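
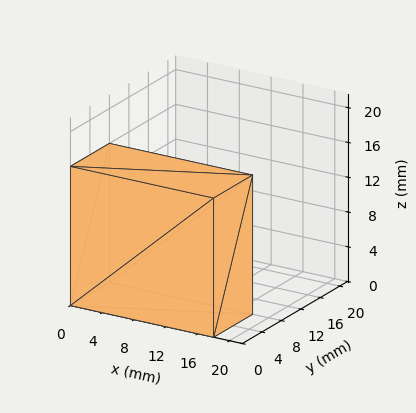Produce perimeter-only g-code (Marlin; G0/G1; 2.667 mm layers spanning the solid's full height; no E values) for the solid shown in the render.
Reading the render: the shape is a rectangular box, roughly 18 × 8 mm footprint and 16 mm tall (dimensions read to the nearest mm from the axis ticks). For the g-code, the solid's height is divided into equal slices at the stated Δz and each level perimeter traced with G1 moves after a G0 lift.

; perimeter-only toolpath
G21 ; units = mm
G90 ; absolute positioning
G28 ; home
; layer 1
G0 Z2.667
G0 X0.000 Y0.000
G1 X18.000 Y0.000
G1 X18.000 Y8.000
G1 X0.000 Y8.000
G1 X0.000 Y0.000
; layer 2
G0 Z5.333
G0 X0.000 Y0.000
G1 X18.000 Y0.000
G1 X18.000 Y8.000
G1 X0.000 Y8.000
G1 X0.000 Y0.000
; layer 3
G0 Z8.000
G0 X0.000 Y0.000
G1 X18.000 Y0.000
G1 X18.000 Y8.000
G1 X0.000 Y8.000
G1 X0.000 Y0.000
; layer 4
G0 Z10.667
G0 X0.000 Y0.000
G1 X18.000 Y0.000
G1 X18.000 Y8.000
G1 X0.000 Y8.000
G1 X0.000 Y0.000
; layer 5
G0 Z13.333
G0 X0.000 Y0.000
G1 X18.000 Y0.000
G1 X18.000 Y8.000
G1 X0.000 Y8.000
G1 X0.000 Y0.000
; layer 6
G0 Z16.000
G0 X0.000 Y0.000
G1 X18.000 Y0.000
G1 X18.000 Y8.000
G1 X0.000 Y8.000
G1 X0.000 Y0.000
M2 ; end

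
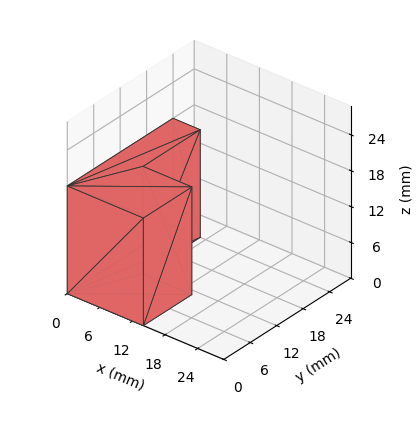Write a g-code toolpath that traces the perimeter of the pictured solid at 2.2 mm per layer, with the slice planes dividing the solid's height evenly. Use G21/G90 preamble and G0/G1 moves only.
Reading the render: the shape is an L-shaped prism: outer 14 × 24 mm, arm thicknesses ≈ 11 mm (horizontal) and 5 mm (vertical), extruded 18 mm in z (dimensions read to the nearest mm from the axis ticks). For the g-code, the solid's height is divided into equal slices at the stated Δz and each level perimeter traced with G1 moves after a G0 lift.

; perimeter-only toolpath
G21 ; units = mm
G90 ; absolute positioning
G28 ; home
; layer 1
G0 Z2.2
G0 X0.0 Y0.0
G1 X14.0 Y0.0
G1 X14.0 Y11.0
G1 X5.0 Y11.0
G1 X5.0 Y24.0
G1 X0.0 Y24.0
G1 X0.0 Y0.0
; layer 2
G0 Z4.5
G0 X0.0 Y0.0
G1 X14.0 Y0.0
G1 X14.0 Y11.0
G1 X5.0 Y11.0
G1 X5.0 Y24.0
G1 X0.0 Y24.0
G1 X0.0 Y0.0
; layer 3
G0 Z6.8
G0 X0.0 Y0.0
G1 X14.0 Y0.0
G1 X14.0 Y11.0
G1 X5.0 Y11.0
G1 X5.0 Y24.0
G1 X0.0 Y24.0
G1 X0.0 Y0.0
; layer 4
G0 Z9.0
G0 X0.0 Y0.0
G1 X14.0 Y0.0
G1 X14.0 Y11.0
G1 X5.0 Y11.0
G1 X5.0 Y24.0
G1 X0.0 Y24.0
G1 X0.0 Y0.0
; layer 5
G0 Z11.2
G0 X0.0 Y0.0
G1 X14.0 Y0.0
G1 X14.0 Y11.0
G1 X5.0 Y11.0
G1 X5.0 Y24.0
G1 X0.0 Y24.0
G1 X0.0 Y0.0
; layer 6
G0 Z13.5
G0 X0.0 Y0.0
G1 X14.0 Y0.0
G1 X14.0 Y11.0
G1 X5.0 Y11.0
G1 X5.0 Y24.0
G1 X0.0 Y24.0
G1 X0.0 Y0.0
; layer 7
G0 Z15.8
G0 X0.0 Y0.0
G1 X14.0 Y0.0
G1 X14.0 Y11.0
G1 X5.0 Y11.0
G1 X5.0 Y24.0
G1 X0.0 Y24.0
G1 X0.0 Y0.0
; layer 8
G0 Z18.0
G0 X0.0 Y0.0
G1 X14.0 Y0.0
G1 X14.0 Y11.0
G1 X5.0 Y11.0
G1 X5.0 Y24.0
G1 X0.0 Y24.0
G1 X0.0 Y0.0
M2 ; end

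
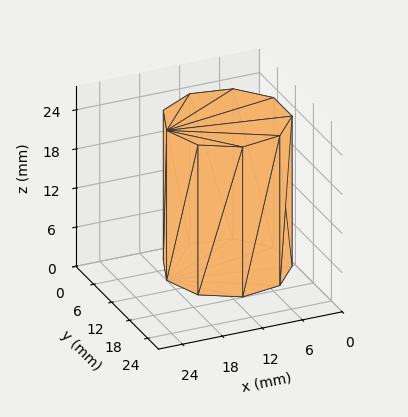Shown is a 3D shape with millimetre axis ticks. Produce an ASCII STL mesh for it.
Reading the render: the shape is a regular 9-sided prism (a cylinder approximated with 9 flat sides), circumscribed radius ≈ 9 mm, height ≈ 23 mm (dimensions read to the nearest mm from the axis ticks). For the STL, each face is triangulated and given an outward normal.

solid part
  facet normal 0.0000 0.0000 -1.0000
    outer loop
      vertex 10.563 17.863 0.000
      vertex 15.894 14.785 0.000
      vertex 18.000 9.000 0.000
    endloop
  endfacet
  facet normal 0.0000 0.0000 -1.0000
    outer loop
      vertex 4.500 16.794 0.000
      vertex 10.563 17.863 0.000
      vertex 18.000 9.000 0.000
    endloop
  endfacet
  facet normal 0.0000 0.0000 -1.0000
    outer loop
      vertex 0.543 12.078 0.000
      vertex 4.500 16.794 0.000
      vertex 18.000 9.000 0.000
    endloop
  endfacet
  facet normal 0.0000 0.0000 -1.0000
    outer loop
      vertex 0.543 5.922 0.000
      vertex 0.543 12.078 0.000
      vertex 18.000 9.000 0.000
    endloop
  endfacet
  facet normal 0.0000 0.0000 -1.0000
    outer loop
      vertex 4.500 1.206 0.000
      vertex 0.543 5.922 0.000
      vertex 18.000 9.000 0.000
    endloop
  endfacet
  facet normal 0.0000 0.0000 -1.0000
    outer loop
      vertex 10.563 0.137 0.000
      vertex 4.500 1.206 0.000
      vertex 18.000 9.000 0.000
    endloop
  endfacet
  facet normal 0.0000 0.0000 -1.0000
    outer loop
      vertex 15.894 3.215 0.000
      vertex 10.563 0.137 0.000
      vertex 18.000 9.000 0.000
    endloop
  endfacet
  facet normal 0.0000 0.0000 1.0000
    outer loop
      vertex 18.000 9.000 23.000
      vertex 15.894 14.785 23.000
      vertex 10.563 17.863 23.000
    endloop
  endfacet
  facet normal 0.0000 0.0000 1.0000
    outer loop
      vertex 18.000 9.000 23.000
      vertex 10.563 17.863 23.000
      vertex 4.500 16.794 23.000
    endloop
  endfacet
  facet normal 0.0000 0.0000 1.0000
    outer loop
      vertex 18.000 9.000 23.000
      vertex 4.500 16.794 23.000
      vertex 0.543 12.078 23.000
    endloop
  endfacet
  facet normal 0.0000 0.0000 1.0000
    outer loop
      vertex 18.000 9.000 23.000
      vertex 0.543 12.078 23.000
      vertex 0.543 5.922 23.000
    endloop
  endfacet
  facet normal 0.0000 0.0000 1.0000
    outer loop
      vertex 18.000 9.000 23.000
      vertex 0.543 5.922 23.000
      vertex 4.500 1.206 23.000
    endloop
  endfacet
  facet normal 0.0000 0.0000 1.0000
    outer loop
      vertex 18.000 9.000 23.000
      vertex 4.500 1.206 23.000
      vertex 10.563 0.137 23.000
    endloop
  endfacet
  facet normal 0.0000 0.0000 1.0000
    outer loop
      vertex 18.000 9.000 23.000
      vertex 10.563 0.137 23.000
      vertex 15.894 3.215 23.000
    endloop
  endfacet
  facet normal 0.9397 0.3421 0.0000
    outer loop
      vertex 18.000 9.000 0.000
      vertex 15.894 14.785 0.000
      vertex 15.894 14.785 23.000
    endloop
  endfacet
  facet normal 0.9397 0.3421 0.0000
    outer loop
      vertex 18.000 9.000 0.000
      vertex 15.894 14.785 23.000
      vertex 18.000 9.000 23.000
    endloop
  endfacet
  facet normal 0.5000 0.8660 0.0000
    outer loop
      vertex 15.894 14.785 0.000
      vertex 10.563 17.863 0.000
      vertex 10.563 17.863 23.000
    endloop
  endfacet
  facet normal 0.5000 0.8660 0.0000
    outer loop
      vertex 15.894 14.785 0.000
      vertex 10.563 17.863 23.000
      vertex 15.894 14.785 23.000
    endloop
  endfacet
  facet normal -0.1736 0.9848 0.0000
    outer loop
      vertex 10.563 17.863 0.000
      vertex 4.500 16.794 0.000
      vertex 4.500 16.794 23.000
    endloop
  endfacet
  facet normal -0.1736 0.9848 0.0000
    outer loop
      vertex 10.563 17.863 0.000
      vertex 4.500 16.794 23.000
      vertex 10.563 17.863 23.000
    endloop
  endfacet
  facet normal -0.7661 0.6428 0.0000
    outer loop
      vertex 4.500 16.794 0.000
      vertex 0.543 12.078 0.000
      vertex 0.543 12.078 23.000
    endloop
  endfacet
  facet normal -0.7661 0.6428 0.0000
    outer loop
      vertex 4.500 16.794 0.000
      vertex 0.543 12.078 23.000
      vertex 4.500 16.794 23.000
    endloop
  endfacet
  facet normal -1.0000 0.0000 0.0000
    outer loop
      vertex 0.543 12.078 0.000
      vertex 0.543 5.922 0.000
      vertex 0.543 5.922 23.000
    endloop
  endfacet
  facet normal -1.0000 0.0000 0.0000
    outer loop
      vertex 0.543 12.078 0.000
      vertex 0.543 5.922 23.000
      vertex 0.543 12.078 23.000
    endloop
  endfacet
  facet normal -0.7661 -0.6428 0.0000
    outer loop
      vertex 0.543 5.922 0.000
      vertex 4.500 1.206 0.000
      vertex 4.500 1.206 23.000
    endloop
  endfacet
  facet normal -0.7661 -0.6428 0.0000
    outer loop
      vertex 0.543 5.922 0.000
      vertex 4.500 1.206 23.000
      vertex 0.543 5.922 23.000
    endloop
  endfacet
  facet normal -0.1736 -0.9848 0.0000
    outer loop
      vertex 4.500 1.206 0.000
      vertex 10.563 0.137 0.000
      vertex 10.563 0.137 23.000
    endloop
  endfacet
  facet normal -0.1736 -0.9848 0.0000
    outer loop
      vertex 4.500 1.206 0.000
      vertex 10.563 0.137 23.000
      vertex 4.500 1.206 23.000
    endloop
  endfacet
  facet normal 0.5000 -0.8660 0.0000
    outer loop
      vertex 10.563 0.137 0.000
      vertex 15.894 3.215 0.000
      vertex 15.894 3.215 23.000
    endloop
  endfacet
  facet normal 0.5000 -0.8660 0.0000
    outer loop
      vertex 10.563 0.137 0.000
      vertex 15.894 3.215 23.000
      vertex 10.563 0.137 23.000
    endloop
  endfacet
  facet normal 0.9397 -0.3421 0.0000
    outer loop
      vertex 15.894 3.215 0.000
      vertex 18.000 9.000 0.000
      vertex 18.000 9.000 23.000
    endloop
  endfacet
  facet normal 0.9397 -0.3421 0.0000
    outer loop
      vertex 15.894 3.215 0.000
      vertex 18.000 9.000 23.000
      vertex 15.894 3.215 23.000
    endloop
  endfacet
endsolid part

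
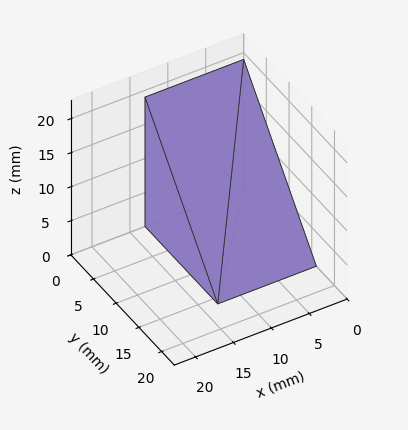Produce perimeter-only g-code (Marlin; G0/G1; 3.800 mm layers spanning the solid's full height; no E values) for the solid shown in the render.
Reading the render: the shape is a wedge (ramp): 13 × 16 mm base, rising to 19 mm along the y=0 edge and sloping linearly to z=0 at y=16 (dimensions read to the nearest mm from the axis ticks). For the g-code, the solid's height is divided into equal slices at the stated Δz and each level perimeter traced with G1 moves after a G0 lift.

; perimeter-only toolpath
G21 ; units = mm
G90 ; absolute positioning
G28 ; home
; layer 1
G0 Z3.800
G0 X0.000 Y0.000
G1 X13.000 Y0.000
G1 X13.000 Y12.800
G1 X0.000 Y12.800
G1 X0.000 Y0.000
; layer 2
G0 Z7.600
G0 X0.000 Y0.000
G1 X13.000 Y0.000
G1 X13.000 Y9.600
G1 X0.000 Y9.600
G1 X0.000 Y0.000
; layer 3
G0 Z11.400
G0 X0.000 Y0.000
G1 X13.000 Y0.000
G1 X13.000 Y6.400
G1 X0.000 Y6.400
G1 X0.000 Y0.000
; layer 4
G0 Z15.200
G0 X0.000 Y0.000
G1 X13.000 Y0.000
G1 X13.000 Y3.200
G1 X0.000 Y3.200
G1 X0.000 Y0.000
M2 ; end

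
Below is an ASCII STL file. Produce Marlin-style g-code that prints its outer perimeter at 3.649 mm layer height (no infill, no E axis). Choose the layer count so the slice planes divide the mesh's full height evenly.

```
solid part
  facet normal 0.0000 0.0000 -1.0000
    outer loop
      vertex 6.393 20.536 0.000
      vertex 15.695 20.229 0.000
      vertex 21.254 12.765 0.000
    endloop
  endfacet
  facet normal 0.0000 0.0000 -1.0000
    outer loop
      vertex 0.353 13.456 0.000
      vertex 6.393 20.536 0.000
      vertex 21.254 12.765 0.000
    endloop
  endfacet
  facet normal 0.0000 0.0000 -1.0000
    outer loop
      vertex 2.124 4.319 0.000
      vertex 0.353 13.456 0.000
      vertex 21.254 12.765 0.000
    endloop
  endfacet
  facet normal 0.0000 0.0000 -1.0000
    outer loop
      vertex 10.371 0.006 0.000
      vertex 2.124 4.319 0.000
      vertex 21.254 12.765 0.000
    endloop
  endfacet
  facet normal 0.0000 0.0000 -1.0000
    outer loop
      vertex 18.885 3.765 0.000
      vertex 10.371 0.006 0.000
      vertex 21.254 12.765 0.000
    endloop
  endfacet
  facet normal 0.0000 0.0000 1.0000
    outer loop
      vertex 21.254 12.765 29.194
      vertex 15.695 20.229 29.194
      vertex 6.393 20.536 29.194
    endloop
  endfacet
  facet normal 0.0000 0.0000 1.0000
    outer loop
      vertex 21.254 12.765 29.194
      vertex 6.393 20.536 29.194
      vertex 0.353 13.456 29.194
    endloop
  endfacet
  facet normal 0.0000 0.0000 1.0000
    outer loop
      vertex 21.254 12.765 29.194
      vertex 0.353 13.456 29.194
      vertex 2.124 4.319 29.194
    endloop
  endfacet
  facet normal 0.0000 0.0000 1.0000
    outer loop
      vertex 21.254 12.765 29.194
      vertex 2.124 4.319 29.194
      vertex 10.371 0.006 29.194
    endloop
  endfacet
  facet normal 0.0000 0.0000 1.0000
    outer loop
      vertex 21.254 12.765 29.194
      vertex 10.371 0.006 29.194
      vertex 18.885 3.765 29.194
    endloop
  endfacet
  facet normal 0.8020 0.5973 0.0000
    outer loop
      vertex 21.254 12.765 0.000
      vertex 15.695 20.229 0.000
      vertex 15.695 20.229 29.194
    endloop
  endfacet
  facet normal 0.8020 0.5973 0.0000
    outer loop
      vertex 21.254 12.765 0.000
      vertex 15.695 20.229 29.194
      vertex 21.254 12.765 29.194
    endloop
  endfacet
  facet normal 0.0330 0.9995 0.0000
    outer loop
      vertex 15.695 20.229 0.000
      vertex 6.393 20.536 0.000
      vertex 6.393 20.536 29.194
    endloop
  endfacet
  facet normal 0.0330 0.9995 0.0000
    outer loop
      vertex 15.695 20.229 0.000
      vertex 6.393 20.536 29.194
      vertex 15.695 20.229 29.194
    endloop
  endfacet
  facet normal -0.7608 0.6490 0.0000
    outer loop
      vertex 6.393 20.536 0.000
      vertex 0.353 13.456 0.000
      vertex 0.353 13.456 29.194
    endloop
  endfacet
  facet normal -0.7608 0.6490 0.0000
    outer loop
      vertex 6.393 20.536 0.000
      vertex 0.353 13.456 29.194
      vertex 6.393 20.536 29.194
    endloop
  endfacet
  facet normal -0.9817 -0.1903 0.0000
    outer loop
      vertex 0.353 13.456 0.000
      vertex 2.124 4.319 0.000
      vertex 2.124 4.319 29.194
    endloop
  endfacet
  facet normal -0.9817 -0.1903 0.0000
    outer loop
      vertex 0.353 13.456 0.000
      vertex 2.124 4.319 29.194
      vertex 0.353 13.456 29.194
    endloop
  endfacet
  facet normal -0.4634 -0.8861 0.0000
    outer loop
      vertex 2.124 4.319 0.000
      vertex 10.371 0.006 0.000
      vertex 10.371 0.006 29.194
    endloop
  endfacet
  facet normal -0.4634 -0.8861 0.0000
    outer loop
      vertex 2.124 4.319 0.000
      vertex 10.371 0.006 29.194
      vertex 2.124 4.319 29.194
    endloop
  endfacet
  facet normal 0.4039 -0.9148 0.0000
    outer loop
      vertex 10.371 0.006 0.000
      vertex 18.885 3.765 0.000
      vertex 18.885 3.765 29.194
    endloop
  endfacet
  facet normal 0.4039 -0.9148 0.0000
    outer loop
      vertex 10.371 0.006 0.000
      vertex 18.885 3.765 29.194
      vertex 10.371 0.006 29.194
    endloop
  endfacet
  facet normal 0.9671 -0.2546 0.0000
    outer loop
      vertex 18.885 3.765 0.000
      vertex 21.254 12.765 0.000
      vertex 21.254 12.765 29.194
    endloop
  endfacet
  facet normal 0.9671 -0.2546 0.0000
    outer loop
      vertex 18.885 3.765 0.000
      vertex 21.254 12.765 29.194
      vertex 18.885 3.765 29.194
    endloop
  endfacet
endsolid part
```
; perimeter-only toolpath
G21 ; units = mm
G90 ; absolute positioning
G28 ; home
; layer 1
G0 Z3.649
G0 X21.254 Y12.765
G1 X15.695 Y20.229
G1 X6.393 Y20.536
G1 X0.353 Y13.456
G1 X2.124 Y4.319
G1 X10.371 Y0.006
G1 X18.885 Y3.765
G1 X21.254 Y12.765
; layer 2
G0 Z7.298
G0 X21.254 Y12.765
G1 X15.695 Y20.229
G1 X6.393 Y20.536
G1 X0.353 Y13.456
G1 X2.124 Y4.319
G1 X10.371 Y0.006
G1 X18.885 Y3.765
G1 X21.254 Y12.765
; layer 3
G0 Z10.948
G0 X21.254 Y12.765
G1 X15.695 Y20.229
G1 X6.393 Y20.536
G1 X0.353 Y13.456
G1 X2.124 Y4.319
G1 X10.371 Y0.006
G1 X18.885 Y3.765
G1 X21.254 Y12.765
; layer 4
G0 Z14.597
G0 X21.254 Y12.765
G1 X15.695 Y20.229
G1 X6.393 Y20.536
G1 X0.353 Y13.456
G1 X2.124 Y4.319
G1 X10.371 Y0.006
G1 X18.885 Y3.765
G1 X21.254 Y12.765
; layer 5
G0 Z18.246
G0 X21.254 Y12.765
G1 X15.695 Y20.229
G1 X6.393 Y20.536
G1 X0.353 Y13.456
G1 X2.124 Y4.319
G1 X10.371 Y0.006
G1 X18.885 Y3.765
G1 X21.254 Y12.765
; layer 6
G0 Z21.895
G0 X21.254 Y12.765
G1 X15.695 Y20.229
G1 X6.393 Y20.536
G1 X0.353 Y13.456
G1 X2.124 Y4.319
G1 X10.371 Y0.006
G1 X18.885 Y3.765
G1 X21.254 Y12.765
; layer 7
G0 Z25.545
G0 X21.254 Y12.765
G1 X15.695 Y20.229
G1 X6.393 Y20.536
G1 X0.353 Y13.456
G1 X2.124 Y4.319
G1 X10.371 Y0.006
G1 X18.885 Y3.765
G1 X21.254 Y12.765
; layer 8
G0 Z29.194
G0 X21.254 Y12.765
G1 X15.695 Y20.229
G1 X6.393 Y20.536
G1 X0.353 Y13.456
G1 X2.124 Y4.319
G1 X10.371 Y0.006
G1 X18.885 Y3.765
G1 X21.254 Y12.765
M2 ; end

The solid is a regular 7-sided prism (a cylinder approximated with 7 flat sides), circumscribed radius ≈ 10.7 mm, height ≈ 29.2 mm. Slicing at Δz = 3.649 mm — 8 equal slices spanning the solid's height, so layer i sits at z = i·h/8 — gives 8 non-empty perimeters. Each is a 7-segment closed polygon; G0 lifts to the layer z and rapids to the start vertex, then G1 traces the edges.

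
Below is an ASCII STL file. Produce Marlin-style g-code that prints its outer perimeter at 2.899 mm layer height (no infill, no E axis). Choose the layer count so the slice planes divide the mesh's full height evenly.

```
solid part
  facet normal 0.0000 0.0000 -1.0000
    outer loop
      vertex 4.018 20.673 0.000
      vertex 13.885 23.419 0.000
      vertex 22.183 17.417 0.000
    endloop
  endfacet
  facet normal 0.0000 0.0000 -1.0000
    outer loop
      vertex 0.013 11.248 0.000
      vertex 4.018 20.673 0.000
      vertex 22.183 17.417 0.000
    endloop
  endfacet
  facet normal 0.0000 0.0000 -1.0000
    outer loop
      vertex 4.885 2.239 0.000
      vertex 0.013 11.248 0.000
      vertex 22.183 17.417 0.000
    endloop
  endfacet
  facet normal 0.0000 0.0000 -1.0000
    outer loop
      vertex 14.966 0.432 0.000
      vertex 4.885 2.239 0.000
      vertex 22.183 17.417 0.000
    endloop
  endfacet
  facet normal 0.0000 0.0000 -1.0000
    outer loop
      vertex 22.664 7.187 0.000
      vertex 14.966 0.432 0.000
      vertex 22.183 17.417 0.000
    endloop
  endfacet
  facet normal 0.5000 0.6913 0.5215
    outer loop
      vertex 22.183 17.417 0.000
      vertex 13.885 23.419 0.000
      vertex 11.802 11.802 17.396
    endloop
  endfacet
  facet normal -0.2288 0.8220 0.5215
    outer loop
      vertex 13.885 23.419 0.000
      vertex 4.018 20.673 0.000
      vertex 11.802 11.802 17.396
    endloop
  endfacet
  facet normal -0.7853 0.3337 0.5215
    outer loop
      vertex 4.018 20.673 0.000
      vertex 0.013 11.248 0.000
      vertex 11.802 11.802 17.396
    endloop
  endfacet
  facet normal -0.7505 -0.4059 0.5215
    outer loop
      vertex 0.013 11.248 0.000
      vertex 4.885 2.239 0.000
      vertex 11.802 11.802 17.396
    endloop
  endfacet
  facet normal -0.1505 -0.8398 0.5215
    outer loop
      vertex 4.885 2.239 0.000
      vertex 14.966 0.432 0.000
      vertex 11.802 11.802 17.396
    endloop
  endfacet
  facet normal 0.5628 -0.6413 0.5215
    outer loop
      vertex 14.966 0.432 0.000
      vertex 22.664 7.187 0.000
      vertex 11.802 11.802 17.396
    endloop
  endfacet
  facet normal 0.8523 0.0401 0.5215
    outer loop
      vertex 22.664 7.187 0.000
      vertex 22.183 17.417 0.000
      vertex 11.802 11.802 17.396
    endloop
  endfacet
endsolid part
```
; perimeter-only toolpath
G21 ; units = mm
G90 ; absolute positioning
G28 ; home
; layer 1
G0 Z2.899
G0 X20.453 Y16.481
G1 X13.538 Y21.483
G1 X5.315 Y19.194
G1 X1.978 Y11.340
G1 X6.038 Y3.833
G1 X14.439 Y2.327
G1 X20.854 Y7.956
G1 X20.453 Y16.481
; layer 2
G0 Z5.799
G0 X18.723 Y15.545
G1 X13.191 Y19.547
G1 X6.613 Y17.716
G1 X3.943 Y11.433
G1 X7.191 Y5.427
G1 X13.911 Y4.222
G1 X19.043 Y8.725
G1 X18.723 Y15.545
; layer 3
G0 Z8.698
G0 X16.992 Y14.610
G1 X12.843 Y17.611
G1 X7.910 Y16.237
G1 X5.907 Y11.525
G1 X8.343 Y7.021
G1 X13.384 Y6.117
G1 X17.233 Y9.495
G1 X16.992 Y14.610
; layer 4
G0 Z11.597
G0 X15.262 Y13.674
G1 X12.496 Y15.674
G1 X9.207 Y14.759
G1 X7.872 Y11.617
G1 X9.496 Y8.614
G1 X12.857 Y8.012
G1 X15.423 Y10.264
G1 X15.262 Y13.674
; layer 5
G0 Z14.497
G0 X13.532 Y12.738
G1 X12.149 Y13.738
G1 X10.505 Y13.280
G1 X9.837 Y11.710
G1 X10.649 Y10.208
G1 X12.329 Y9.907
G1 X13.612 Y11.033
G1 X13.532 Y12.738
M2 ; end

The solid is a regular 7-sided pyramid, base circumscribed radius ≈ 11.8 mm, apex at z ≈ 17.4 mm. Slicing at Δz = 2.899 mm — 6 equal slices spanning the solid's height, so layer i sits at z = i·h/6 — gives 5 non-empty perimeters. Each is a 7-segment closed polygon; G0 lifts to the layer z and rapids to the start vertex, then G1 traces the edges. The cross-section shrinks linearly with z (the slice at the apex is degenerate and omitted).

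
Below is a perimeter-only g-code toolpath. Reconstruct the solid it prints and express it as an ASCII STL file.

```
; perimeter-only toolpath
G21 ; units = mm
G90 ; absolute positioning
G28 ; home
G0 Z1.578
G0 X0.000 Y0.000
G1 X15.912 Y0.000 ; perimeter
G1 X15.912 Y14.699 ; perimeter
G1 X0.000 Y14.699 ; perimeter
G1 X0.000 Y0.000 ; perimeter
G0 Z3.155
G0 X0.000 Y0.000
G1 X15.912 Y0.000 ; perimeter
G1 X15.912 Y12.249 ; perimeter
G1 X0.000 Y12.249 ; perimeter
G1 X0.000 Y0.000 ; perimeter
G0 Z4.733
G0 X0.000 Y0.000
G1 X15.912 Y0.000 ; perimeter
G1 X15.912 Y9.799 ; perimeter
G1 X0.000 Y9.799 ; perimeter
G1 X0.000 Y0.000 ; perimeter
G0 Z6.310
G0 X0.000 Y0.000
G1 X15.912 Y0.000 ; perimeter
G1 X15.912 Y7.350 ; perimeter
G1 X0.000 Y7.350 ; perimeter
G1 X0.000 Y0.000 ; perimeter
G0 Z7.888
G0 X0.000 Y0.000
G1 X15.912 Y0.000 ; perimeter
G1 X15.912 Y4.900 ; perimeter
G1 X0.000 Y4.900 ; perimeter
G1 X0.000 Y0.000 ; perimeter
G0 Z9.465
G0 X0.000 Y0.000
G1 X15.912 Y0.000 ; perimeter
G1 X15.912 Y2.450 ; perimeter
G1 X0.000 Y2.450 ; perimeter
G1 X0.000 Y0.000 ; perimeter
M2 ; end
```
solid part
  facet normal 0.0000 0.0000 -1.0000
    outer loop
      vertex 15.912 17.149 0.000
      vertex 15.912 0.000 0.000
      vertex 0.000 0.000 0.000
    endloop
  endfacet
  facet normal 0.0000 0.0000 -1.0000
    outer loop
      vertex 0.000 17.149 0.000
      vertex 15.912 17.149 0.000
      vertex 0.000 0.000 0.000
    endloop
  endfacet
  facet normal 0.0000 -1.0000 0.0000
    outer loop
      vertex 0.000 0.000 0.000
      vertex 15.912 0.000 0.000
      vertex 15.912 0.000 11.043
    endloop
  endfacet
  facet normal 0.0000 -1.0000 0.0000
    outer loop
      vertex 0.000 0.000 0.000
      vertex 15.912 0.000 11.043
      vertex 0.000 0.000 11.043
    endloop
  endfacet
  facet normal 0.0000 0.5414 0.8408
    outer loop
      vertex 0.000 0.000 11.043
      vertex 15.912 0.000 11.043
      vertex 15.912 17.149 0.000
    endloop
  endfacet
  facet normal 0.0000 0.5414 0.8408
    outer loop
      vertex 0.000 0.000 11.043
      vertex 15.912 17.149 0.000
      vertex 0.000 17.149 0.000
    endloop
  endfacet
  facet normal -1.0000 0.0000 0.0000
    outer loop
      vertex 0.000 0.000 11.043
      vertex 0.000 17.149 0.000
      vertex 0.000 0.000 0.000
    endloop
  endfacet
  facet normal 1.0000 0.0000 0.0000
    outer loop
      vertex 15.912 0.000 0.000
      vertex 15.912 17.149 0.000
      vertex 15.912 0.000 11.043
    endloop
  endfacet
endsolid part

The G0 Z moves step by Δz≈1.578 mm. The G1 loops shrink linearly with z, so the solid tapers from its base footprint up to z≈11. Closing with a flat bottom cap and the tapered top and triangulating gives 8 facets — a wedge (ramp): 15.9 × 17.1 mm base, rising to 11 mm along the y=0 edge and sloping linearly to z=0 at y=17.1.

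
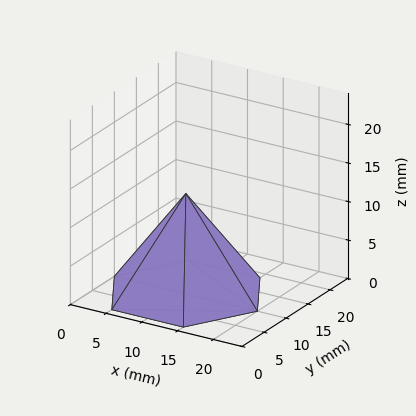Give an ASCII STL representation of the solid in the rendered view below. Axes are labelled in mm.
Reading the render: the shape is a regular 6-sided pyramid, base circumscribed radius ≈ 10 mm, apex at z ≈ 13 mm (dimensions read to the nearest mm from the axis ticks). For the STL, each face is triangulated and given an outward normal.

solid part
  facet normal 0.0000 0.0000 -1.0000
    outer loop
      vertex 5.0 18.7 0.0
      vertex 15.0 18.7 0.0
      vertex 20.0 10.0 0.0
    endloop
  endfacet
  facet normal 0.0000 0.0000 -1.0000
    outer loop
      vertex 0.0 10.0 0.0
      vertex 5.0 18.7 0.0
      vertex 20.0 10.0 0.0
    endloop
  endfacet
  facet normal 0.0000 0.0000 -1.0000
    outer loop
      vertex 5.0 1.3 0.0
      vertex 0.0 10.0 0.0
      vertex 20.0 10.0 0.0
    endloop
  endfacet
  facet normal 0.0000 0.0000 -1.0000
    outer loop
      vertex 15.0 1.3 0.0
      vertex 5.0 1.3 0.0
      vertex 20.0 10.0 0.0
    endloop
  endfacet
  facet normal 0.7213 0.4145 0.5549
    outer loop
      vertex 20.0 10.0 0.0
      vertex 15.0 18.7 0.0
      vertex 10.0 10.0 13.0
    endloop
  endfacet
  facet normal 0.0000 0.8311 0.5562
    outer loop
      vertex 15.0 18.7 0.0
      vertex 5.0 18.7 0.0
      vertex 10.0 10.0 13.0
    endloop
  endfacet
  facet normal -0.7213 0.4145 0.5549
    outer loop
      vertex 5.0 18.7 0.0
      vertex 0.0 10.0 0.0
      vertex 10.0 10.0 13.0
    endloop
  endfacet
  facet normal -0.7213 -0.4145 0.5549
    outer loop
      vertex 0.0 10.0 0.0
      vertex 5.0 1.3 0.0
      vertex 10.0 10.0 13.0
    endloop
  endfacet
  facet normal 0.0000 -0.8311 0.5562
    outer loop
      vertex 5.0 1.3 0.0
      vertex 15.0 1.3 0.0
      vertex 10.0 10.0 13.0
    endloop
  endfacet
  facet normal 0.7213 -0.4145 0.5549
    outer loop
      vertex 15.0 1.3 0.0
      vertex 20.0 10.0 0.0
      vertex 10.0 10.0 13.0
    endloop
  endfacet
endsolid part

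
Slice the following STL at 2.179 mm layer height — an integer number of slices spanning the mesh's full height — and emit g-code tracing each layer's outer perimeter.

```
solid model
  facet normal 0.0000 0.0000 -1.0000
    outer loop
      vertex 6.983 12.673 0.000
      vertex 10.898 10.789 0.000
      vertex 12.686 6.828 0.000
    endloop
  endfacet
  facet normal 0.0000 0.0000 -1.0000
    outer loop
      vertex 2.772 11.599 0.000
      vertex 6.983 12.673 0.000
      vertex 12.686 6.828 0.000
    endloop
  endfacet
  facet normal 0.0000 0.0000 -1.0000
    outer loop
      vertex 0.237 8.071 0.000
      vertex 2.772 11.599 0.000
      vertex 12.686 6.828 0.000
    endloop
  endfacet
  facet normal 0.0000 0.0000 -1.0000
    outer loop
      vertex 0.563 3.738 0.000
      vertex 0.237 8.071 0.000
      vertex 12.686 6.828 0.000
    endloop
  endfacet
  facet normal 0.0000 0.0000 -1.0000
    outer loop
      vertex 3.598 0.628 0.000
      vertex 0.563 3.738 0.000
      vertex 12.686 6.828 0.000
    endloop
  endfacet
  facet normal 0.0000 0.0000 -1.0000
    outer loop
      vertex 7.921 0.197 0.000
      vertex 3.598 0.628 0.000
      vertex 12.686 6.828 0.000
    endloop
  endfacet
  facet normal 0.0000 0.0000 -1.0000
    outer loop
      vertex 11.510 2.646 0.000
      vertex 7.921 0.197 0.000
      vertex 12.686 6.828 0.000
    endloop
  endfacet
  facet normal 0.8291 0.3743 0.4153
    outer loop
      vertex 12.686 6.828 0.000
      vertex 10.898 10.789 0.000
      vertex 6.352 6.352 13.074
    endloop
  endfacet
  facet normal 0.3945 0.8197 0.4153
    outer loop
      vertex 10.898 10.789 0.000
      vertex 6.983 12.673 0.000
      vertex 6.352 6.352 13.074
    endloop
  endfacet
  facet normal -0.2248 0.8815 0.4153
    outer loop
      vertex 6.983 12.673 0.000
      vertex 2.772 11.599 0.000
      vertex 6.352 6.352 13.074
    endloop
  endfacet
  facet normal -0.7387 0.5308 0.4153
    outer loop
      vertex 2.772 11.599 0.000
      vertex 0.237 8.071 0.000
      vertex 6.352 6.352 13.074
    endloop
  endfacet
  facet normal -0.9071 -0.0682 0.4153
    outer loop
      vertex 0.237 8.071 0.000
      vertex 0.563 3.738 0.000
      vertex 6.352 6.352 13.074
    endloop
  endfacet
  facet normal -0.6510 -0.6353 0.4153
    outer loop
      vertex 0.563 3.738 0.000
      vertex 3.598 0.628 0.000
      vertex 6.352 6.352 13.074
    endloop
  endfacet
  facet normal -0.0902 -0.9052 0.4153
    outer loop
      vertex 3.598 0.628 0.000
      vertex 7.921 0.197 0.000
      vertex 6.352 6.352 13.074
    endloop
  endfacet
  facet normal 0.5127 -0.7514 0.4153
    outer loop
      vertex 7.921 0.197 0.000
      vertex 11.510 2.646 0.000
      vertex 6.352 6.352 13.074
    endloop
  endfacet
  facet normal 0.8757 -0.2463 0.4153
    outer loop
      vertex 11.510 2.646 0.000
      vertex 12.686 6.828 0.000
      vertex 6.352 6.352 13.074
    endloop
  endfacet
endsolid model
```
; perimeter-only toolpath
G21 ; units = mm
G90 ; absolute positioning
G28 ; home
; layer 1
G0 Z2.179
G0 X11.630 Y6.749
G1 X10.140 Y10.049
G1 X6.878 Y11.619
G1 X3.369 Y10.724
G1 X1.256 Y7.784
G1 X1.528 Y4.174
G1 X4.057 Y1.582
G1 X7.660 Y1.223
G1 X10.650 Y3.264
G1 X11.630 Y6.749
; layer 2
G0 Z4.358
G0 X10.575 Y6.669
G1 X9.383 Y9.310
G1 X6.773 Y10.566
G1 X3.965 Y9.850
G1 X2.275 Y7.498
G1 X2.493 Y4.609
G1 X4.516 Y2.536
G1 X7.398 Y2.249
G1 X9.791 Y3.881
G1 X10.575 Y6.669
; layer 3
G0 Z6.537
G0 X9.519 Y6.590
G1 X8.625 Y8.570
G1 X6.668 Y9.512
G1 X4.562 Y8.976
G1 X3.295 Y7.212
G1 X3.458 Y5.045
G1 X4.975 Y3.490
G1 X7.136 Y3.275
G1 X8.931 Y4.499
G1 X9.519 Y6.590
; layer 4
G0 Z8.716
G0 X8.463 Y6.511
G1 X7.867 Y7.831
G1 X6.562 Y8.459
G1 X5.159 Y8.101
G1 X4.314 Y6.925
G1 X4.422 Y5.481
G1 X5.434 Y4.444
G1 X6.875 Y4.300
G1 X8.071 Y5.117
G1 X8.463 Y6.511
; layer 5
G0 Z10.895
G0 X7.408 Y6.431
G1 X7.110 Y7.091
G1 X6.457 Y7.405
G1 X5.755 Y7.227
G1 X5.333 Y6.639
G1 X5.387 Y5.916
G1 X5.893 Y5.398
G1 X6.614 Y5.326
G1 X7.212 Y5.734
G1 X7.408 Y6.431
M2 ; end

The solid is a regular 9-sided pyramid, base circumscribed radius ≈ 6.35 mm, apex at z ≈ 13.1 mm. Slicing at Δz = 2.179 mm — 6 equal slices spanning the solid's height, so layer i sits at z = i·h/6 — gives 5 non-empty perimeters. Each is a 9-segment closed polygon; G0 lifts to the layer z and rapids to the start vertex, then G1 traces the edges. The cross-section shrinks linearly with z (the slice at the apex is degenerate and omitted).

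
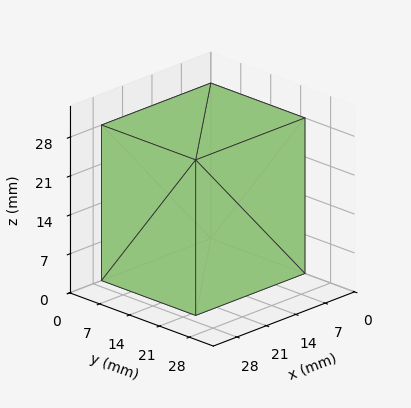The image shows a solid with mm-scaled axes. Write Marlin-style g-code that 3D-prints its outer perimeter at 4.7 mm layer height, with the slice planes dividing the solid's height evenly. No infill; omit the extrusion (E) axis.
Reading the render: the shape is a rectangular box, roughly 26 × 22 mm footprint and 28 mm tall (dimensions read to the nearest mm from the axis ticks). For the g-code, the solid's height is divided into equal slices at the stated Δz and each level perimeter traced with G1 moves after a G0 lift.

; perimeter-only toolpath
G21 ; units = mm
G90 ; absolute positioning
G28 ; home
; layer 1
G0 Z4.7
G0 X0.0 Y0.0
G1 X26.0 Y0.0
G1 X26.0 Y22.0
G1 X0.0 Y22.0
G1 X0.0 Y0.0
; layer 2
G0 Z9.3
G0 X0.0 Y0.0
G1 X26.0 Y0.0
G1 X26.0 Y22.0
G1 X0.0 Y22.0
G1 X0.0 Y0.0
; layer 3
G0 Z14.0
G0 X0.0 Y0.0
G1 X26.0 Y0.0
G1 X26.0 Y22.0
G1 X0.0 Y22.0
G1 X0.0 Y0.0
; layer 4
G0 Z18.7
G0 X0.0 Y0.0
G1 X26.0 Y0.0
G1 X26.0 Y22.0
G1 X0.0 Y22.0
G1 X0.0 Y0.0
; layer 5
G0 Z23.3
G0 X0.0 Y0.0
G1 X26.0 Y0.0
G1 X26.0 Y22.0
G1 X0.0 Y22.0
G1 X0.0 Y0.0
; layer 6
G0 Z28.0
G0 X0.0 Y0.0
G1 X26.0 Y0.0
G1 X26.0 Y22.0
G1 X0.0 Y22.0
G1 X0.0 Y0.0
M2 ; end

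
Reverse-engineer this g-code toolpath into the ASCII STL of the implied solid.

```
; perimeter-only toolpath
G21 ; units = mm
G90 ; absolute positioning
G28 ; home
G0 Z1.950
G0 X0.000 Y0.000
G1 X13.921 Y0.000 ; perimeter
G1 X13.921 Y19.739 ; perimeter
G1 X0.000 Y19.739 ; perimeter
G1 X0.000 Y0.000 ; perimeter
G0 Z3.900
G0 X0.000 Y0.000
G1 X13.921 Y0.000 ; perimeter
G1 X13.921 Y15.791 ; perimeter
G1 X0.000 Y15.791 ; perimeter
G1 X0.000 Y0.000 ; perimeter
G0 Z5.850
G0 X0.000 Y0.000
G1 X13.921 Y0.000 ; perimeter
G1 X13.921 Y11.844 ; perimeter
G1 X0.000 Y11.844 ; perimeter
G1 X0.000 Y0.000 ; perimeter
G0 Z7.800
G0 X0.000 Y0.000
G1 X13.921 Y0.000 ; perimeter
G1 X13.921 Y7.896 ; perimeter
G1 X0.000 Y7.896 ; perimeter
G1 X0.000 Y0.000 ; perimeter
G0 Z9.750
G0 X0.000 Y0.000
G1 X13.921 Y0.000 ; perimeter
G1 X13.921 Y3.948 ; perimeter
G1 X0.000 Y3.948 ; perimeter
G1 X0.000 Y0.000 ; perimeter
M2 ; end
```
solid part
  facet normal 0.0000 0.0000 -1.0000
    outer loop
      vertex 13.921 23.687 0.000
      vertex 13.921 0.000 0.000
      vertex 0.000 0.000 0.000
    endloop
  endfacet
  facet normal 0.0000 0.0000 -1.0000
    outer loop
      vertex 0.000 23.687 0.000
      vertex 13.921 23.687 0.000
      vertex 0.000 0.000 0.000
    endloop
  endfacet
  facet normal 0.0000 -1.0000 0.0000
    outer loop
      vertex 0.000 0.000 0.000
      vertex 13.921 0.000 0.000
      vertex 13.921 0.000 11.700
    endloop
  endfacet
  facet normal 0.0000 -1.0000 0.0000
    outer loop
      vertex 0.000 0.000 0.000
      vertex 13.921 0.000 11.700
      vertex 0.000 0.000 11.700
    endloop
  endfacet
  facet normal 0.0000 0.4429 0.8966
    outer loop
      vertex 0.000 0.000 11.700
      vertex 13.921 0.000 11.700
      vertex 13.921 23.687 0.000
    endloop
  endfacet
  facet normal 0.0000 0.4429 0.8966
    outer loop
      vertex 0.000 0.000 11.700
      vertex 13.921 23.687 0.000
      vertex 0.000 23.687 0.000
    endloop
  endfacet
  facet normal -1.0000 0.0000 0.0000
    outer loop
      vertex 0.000 0.000 11.700
      vertex 0.000 23.687 0.000
      vertex 0.000 0.000 0.000
    endloop
  endfacet
  facet normal 1.0000 0.0000 0.0000
    outer loop
      vertex 13.921 0.000 0.000
      vertex 13.921 23.687 0.000
      vertex 13.921 0.000 11.700
    endloop
  endfacet
endsolid part

The G0 Z moves step by Δz≈1.950 mm. The G1 loops shrink linearly with z, so the solid tapers from its base footprint up to z≈11.7. Closing with a flat bottom cap and the tapered top and triangulating gives 8 facets — a wedge (ramp): 13.9 × 23.7 mm base, rising to 11.7 mm along the y=0 edge and sloping linearly to z=0 at y=23.7.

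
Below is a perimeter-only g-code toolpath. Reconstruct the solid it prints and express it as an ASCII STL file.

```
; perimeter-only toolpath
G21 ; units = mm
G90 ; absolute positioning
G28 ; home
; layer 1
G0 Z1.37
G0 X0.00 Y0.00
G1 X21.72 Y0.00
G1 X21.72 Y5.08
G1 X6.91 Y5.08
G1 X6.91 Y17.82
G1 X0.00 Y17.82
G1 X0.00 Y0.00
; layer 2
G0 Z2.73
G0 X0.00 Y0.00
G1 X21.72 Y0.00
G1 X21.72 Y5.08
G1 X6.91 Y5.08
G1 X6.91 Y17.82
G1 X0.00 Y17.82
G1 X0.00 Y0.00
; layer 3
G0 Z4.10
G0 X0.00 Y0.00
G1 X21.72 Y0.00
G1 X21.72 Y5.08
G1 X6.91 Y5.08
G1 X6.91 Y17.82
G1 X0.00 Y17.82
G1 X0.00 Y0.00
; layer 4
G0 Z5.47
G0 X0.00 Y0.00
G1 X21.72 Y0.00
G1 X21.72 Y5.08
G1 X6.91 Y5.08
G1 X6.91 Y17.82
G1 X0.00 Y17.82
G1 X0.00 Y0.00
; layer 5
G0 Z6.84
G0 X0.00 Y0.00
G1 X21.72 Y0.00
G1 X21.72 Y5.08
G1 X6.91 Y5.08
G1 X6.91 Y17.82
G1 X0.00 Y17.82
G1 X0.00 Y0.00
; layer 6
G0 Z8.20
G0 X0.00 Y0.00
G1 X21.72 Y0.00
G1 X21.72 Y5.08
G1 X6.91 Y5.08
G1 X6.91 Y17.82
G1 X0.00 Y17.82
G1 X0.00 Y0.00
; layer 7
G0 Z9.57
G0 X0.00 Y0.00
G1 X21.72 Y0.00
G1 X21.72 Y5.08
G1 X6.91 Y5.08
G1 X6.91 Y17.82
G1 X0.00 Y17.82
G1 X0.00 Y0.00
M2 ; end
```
solid part
  facet normal 0.0000 0.0000 -1.0000
    outer loop
      vertex 21.72 5.08 0.00
      vertex 21.72 0.00 0.00
      vertex 0.00 0.00 0.00
    endloop
  endfacet
  facet normal 0.0000 0.0000 -1.0000
    outer loop
      vertex 6.91 5.08 0.00
      vertex 21.72 5.08 0.00
      vertex 0.00 0.00 0.00
    endloop
  endfacet
  facet normal 0.0000 0.0000 -1.0000
    outer loop
      vertex 6.91 17.82 0.00
      vertex 6.91 5.08 0.00
      vertex 0.00 0.00 0.00
    endloop
  endfacet
  facet normal 0.0000 0.0000 -1.0000
    outer loop
      vertex 0.00 17.82 0.00
      vertex 6.91 17.82 0.00
      vertex 0.00 0.00 0.00
    endloop
  endfacet
  facet normal 0.0000 0.0000 1.0000
    outer loop
      vertex 0.00 0.00 9.57
      vertex 21.72 0.00 9.57
      vertex 21.72 5.08 9.57
    endloop
  endfacet
  facet normal 0.0000 0.0000 1.0000
    outer loop
      vertex 0.00 0.00 9.57
      vertex 21.72 5.08 9.57
      vertex 6.91 5.08 9.57
    endloop
  endfacet
  facet normal 0.0000 0.0000 1.0000
    outer loop
      vertex 0.00 0.00 9.57
      vertex 6.91 5.08 9.57
      vertex 6.91 17.82 9.57
    endloop
  endfacet
  facet normal 0.0000 0.0000 1.0000
    outer loop
      vertex 0.00 0.00 9.57
      vertex 6.91 17.82 9.57
      vertex 0.00 17.82 9.57
    endloop
  endfacet
  facet normal 0.0000 -1.0000 0.0000
    outer loop
      vertex 0.00 0.00 0.00
      vertex 21.72 0.00 0.00
      vertex 21.72 0.00 9.57
    endloop
  endfacet
  facet normal 0.0000 -1.0000 0.0000
    outer loop
      vertex 0.00 0.00 0.00
      vertex 21.72 0.00 9.57
      vertex 0.00 0.00 9.57
    endloop
  endfacet
  facet normal 1.0000 0.0000 0.0000
    outer loop
      vertex 21.72 0.00 0.00
      vertex 21.72 5.08 0.00
      vertex 21.72 5.08 9.57
    endloop
  endfacet
  facet normal 1.0000 0.0000 0.0000
    outer loop
      vertex 21.72 0.00 0.00
      vertex 21.72 5.08 9.57
      vertex 21.72 0.00 9.57
    endloop
  endfacet
  facet normal 0.0000 1.0000 0.0000
    outer loop
      vertex 21.72 5.08 0.00
      vertex 6.91 5.08 0.00
      vertex 6.91 5.08 9.57
    endloop
  endfacet
  facet normal 0.0000 1.0000 0.0000
    outer loop
      vertex 21.72 5.08 0.00
      vertex 6.91 5.08 9.57
      vertex 21.72 5.08 9.57
    endloop
  endfacet
  facet normal 1.0000 0.0000 0.0000
    outer loop
      vertex 6.91 5.08 0.00
      vertex 6.91 17.82 0.00
      vertex 6.91 17.82 9.57
    endloop
  endfacet
  facet normal 1.0000 0.0000 0.0000
    outer loop
      vertex 6.91 5.08 0.00
      vertex 6.91 17.82 9.57
      vertex 6.91 5.08 9.57
    endloop
  endfacet
  facet normal 0.0000 1.0000 0.0000
    outer loop
      vertex 6.91 17.82 0.00
      vertex 0.00 17.82 0.00
      vertex 0.00 17.82 9.57
    endloop
  endfacet
  facet normal 0.0000 1.0000 0.0000
    outer loop
      vertex 6.91 17.82 0.00
      vertex 0.00 17.82 9.57
      vertex 6.91 17.82 9.57
    endloop
  endfacet
  facet normal -1.0000 0.0000 0.0000
    outer loop
      vertex 0.00 17.82 0.00
      vertex 0.00 0.00 0.00
      vertex 0.00 0.00 9.57
    endloop
  endfacet
  facet normal -1.0000 0.0000 0.0000
    outer loop
      vertex 0.00 17.82 0.00
      vertex 0.00 0.00 9.57
      vertex 0.00 17.82 9.57
    endloop
  endfacet
endsolid part

The G0 Z moves step by Δz≈1.37 mm. Every layer's G1 loop is the same polygon, so the solid is a straight extrusion of it from z=0 to z≈9.57. Closing with flat bottom and top caps and triangulating gives 20 facets — an L-shaped prism: outer 21.7 × 17.8 mm, arm thicknesses ≈ 5.08 mm (horizontal) and 6.91 mm (vertical), extruded 9.57 mm in z.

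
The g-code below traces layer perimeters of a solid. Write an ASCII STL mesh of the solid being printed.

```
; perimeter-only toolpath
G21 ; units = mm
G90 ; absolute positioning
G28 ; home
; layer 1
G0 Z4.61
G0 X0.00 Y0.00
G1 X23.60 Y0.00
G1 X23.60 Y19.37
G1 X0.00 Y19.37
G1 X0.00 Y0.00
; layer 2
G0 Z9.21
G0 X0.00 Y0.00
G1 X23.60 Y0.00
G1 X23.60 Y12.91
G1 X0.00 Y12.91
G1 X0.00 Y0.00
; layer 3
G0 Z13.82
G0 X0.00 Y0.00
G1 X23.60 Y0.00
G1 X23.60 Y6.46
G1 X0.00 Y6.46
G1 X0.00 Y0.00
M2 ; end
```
solid part
  facet normal 0.0000 0.0000 -1.0000
    outer loop
      vertex 23.60 25.83 0.00
      vertex 23.60 0.00 0.00
      vertex 0.00 0.00 0.00
    endloop
  endfacet
  facet normal 0.0000 0.0000 -1.0000
    outer loop
      vertex 0.00 25.83 0.00
      vertex 23.60 25.83 0.00
      vertex 0.00 0.00 0.00
    endloop
  endfacet
  facet normal 0.0000 -1.0000 0.0000
    outer loop
      vertex 0.00 0.00 0.00
      vertex 23.60 0.00 0.00
      vertex 23.60 0.00 18.42
    endloop
  endfacet
  facet normal 0.0000 -1.0000 0.0000
    outer loop
      vertex 0.00 0.00 0.00
      vertex 23.60 0.00 18.42
      vertex 0.00 0.00 18.42
    endloop
  endfacet
  facet normal 0.0000 0.5806 0.8142
    outer loop
      vertex 0.00 0.00 18.42
      vertex 23.60 0.00 18.42
      vertex 23.60 25.83 0.00
    endloop
  endfacet
  facet normal 0.0000 0.5806 0.8142
    outer loop
      vertex 0.00 0.00 18.42
      vertex 23.60 25.83 0.00
      vertex 0.00 25.83 0.00
    endloop
  endfacet
  facet normal -1.0000 0.0000 0.0000
    outer loop
      vertex 0.00 0.00 18.42
      vertex 0.00 25.83 0.00
      vertex 0.00 0.00 0.00
    endloop
  endfacet
  facet normal 1.0000 0.0000 0.0000
    outer loop
      vertex 23.60 0.00 0.00
      vertex 23.60 25.83 0.00
      vertex 23.60 0.00 18.42
    endloop
  endfacet
endsolid part

The G0 Z moves step by Δz≈4.61 mm. The G1 loops shrink linearly with z, so the solid tapers from its base footprint up to z≈18.4. Closing with a flat bottom cap and the tapered top and triangulating gives 8 facets — a wedge (ramp): 23.6 × 25.8 mm base, rising to 18.4 mm along the y=0 edge and sloping linearly to z=0 at y=25.8.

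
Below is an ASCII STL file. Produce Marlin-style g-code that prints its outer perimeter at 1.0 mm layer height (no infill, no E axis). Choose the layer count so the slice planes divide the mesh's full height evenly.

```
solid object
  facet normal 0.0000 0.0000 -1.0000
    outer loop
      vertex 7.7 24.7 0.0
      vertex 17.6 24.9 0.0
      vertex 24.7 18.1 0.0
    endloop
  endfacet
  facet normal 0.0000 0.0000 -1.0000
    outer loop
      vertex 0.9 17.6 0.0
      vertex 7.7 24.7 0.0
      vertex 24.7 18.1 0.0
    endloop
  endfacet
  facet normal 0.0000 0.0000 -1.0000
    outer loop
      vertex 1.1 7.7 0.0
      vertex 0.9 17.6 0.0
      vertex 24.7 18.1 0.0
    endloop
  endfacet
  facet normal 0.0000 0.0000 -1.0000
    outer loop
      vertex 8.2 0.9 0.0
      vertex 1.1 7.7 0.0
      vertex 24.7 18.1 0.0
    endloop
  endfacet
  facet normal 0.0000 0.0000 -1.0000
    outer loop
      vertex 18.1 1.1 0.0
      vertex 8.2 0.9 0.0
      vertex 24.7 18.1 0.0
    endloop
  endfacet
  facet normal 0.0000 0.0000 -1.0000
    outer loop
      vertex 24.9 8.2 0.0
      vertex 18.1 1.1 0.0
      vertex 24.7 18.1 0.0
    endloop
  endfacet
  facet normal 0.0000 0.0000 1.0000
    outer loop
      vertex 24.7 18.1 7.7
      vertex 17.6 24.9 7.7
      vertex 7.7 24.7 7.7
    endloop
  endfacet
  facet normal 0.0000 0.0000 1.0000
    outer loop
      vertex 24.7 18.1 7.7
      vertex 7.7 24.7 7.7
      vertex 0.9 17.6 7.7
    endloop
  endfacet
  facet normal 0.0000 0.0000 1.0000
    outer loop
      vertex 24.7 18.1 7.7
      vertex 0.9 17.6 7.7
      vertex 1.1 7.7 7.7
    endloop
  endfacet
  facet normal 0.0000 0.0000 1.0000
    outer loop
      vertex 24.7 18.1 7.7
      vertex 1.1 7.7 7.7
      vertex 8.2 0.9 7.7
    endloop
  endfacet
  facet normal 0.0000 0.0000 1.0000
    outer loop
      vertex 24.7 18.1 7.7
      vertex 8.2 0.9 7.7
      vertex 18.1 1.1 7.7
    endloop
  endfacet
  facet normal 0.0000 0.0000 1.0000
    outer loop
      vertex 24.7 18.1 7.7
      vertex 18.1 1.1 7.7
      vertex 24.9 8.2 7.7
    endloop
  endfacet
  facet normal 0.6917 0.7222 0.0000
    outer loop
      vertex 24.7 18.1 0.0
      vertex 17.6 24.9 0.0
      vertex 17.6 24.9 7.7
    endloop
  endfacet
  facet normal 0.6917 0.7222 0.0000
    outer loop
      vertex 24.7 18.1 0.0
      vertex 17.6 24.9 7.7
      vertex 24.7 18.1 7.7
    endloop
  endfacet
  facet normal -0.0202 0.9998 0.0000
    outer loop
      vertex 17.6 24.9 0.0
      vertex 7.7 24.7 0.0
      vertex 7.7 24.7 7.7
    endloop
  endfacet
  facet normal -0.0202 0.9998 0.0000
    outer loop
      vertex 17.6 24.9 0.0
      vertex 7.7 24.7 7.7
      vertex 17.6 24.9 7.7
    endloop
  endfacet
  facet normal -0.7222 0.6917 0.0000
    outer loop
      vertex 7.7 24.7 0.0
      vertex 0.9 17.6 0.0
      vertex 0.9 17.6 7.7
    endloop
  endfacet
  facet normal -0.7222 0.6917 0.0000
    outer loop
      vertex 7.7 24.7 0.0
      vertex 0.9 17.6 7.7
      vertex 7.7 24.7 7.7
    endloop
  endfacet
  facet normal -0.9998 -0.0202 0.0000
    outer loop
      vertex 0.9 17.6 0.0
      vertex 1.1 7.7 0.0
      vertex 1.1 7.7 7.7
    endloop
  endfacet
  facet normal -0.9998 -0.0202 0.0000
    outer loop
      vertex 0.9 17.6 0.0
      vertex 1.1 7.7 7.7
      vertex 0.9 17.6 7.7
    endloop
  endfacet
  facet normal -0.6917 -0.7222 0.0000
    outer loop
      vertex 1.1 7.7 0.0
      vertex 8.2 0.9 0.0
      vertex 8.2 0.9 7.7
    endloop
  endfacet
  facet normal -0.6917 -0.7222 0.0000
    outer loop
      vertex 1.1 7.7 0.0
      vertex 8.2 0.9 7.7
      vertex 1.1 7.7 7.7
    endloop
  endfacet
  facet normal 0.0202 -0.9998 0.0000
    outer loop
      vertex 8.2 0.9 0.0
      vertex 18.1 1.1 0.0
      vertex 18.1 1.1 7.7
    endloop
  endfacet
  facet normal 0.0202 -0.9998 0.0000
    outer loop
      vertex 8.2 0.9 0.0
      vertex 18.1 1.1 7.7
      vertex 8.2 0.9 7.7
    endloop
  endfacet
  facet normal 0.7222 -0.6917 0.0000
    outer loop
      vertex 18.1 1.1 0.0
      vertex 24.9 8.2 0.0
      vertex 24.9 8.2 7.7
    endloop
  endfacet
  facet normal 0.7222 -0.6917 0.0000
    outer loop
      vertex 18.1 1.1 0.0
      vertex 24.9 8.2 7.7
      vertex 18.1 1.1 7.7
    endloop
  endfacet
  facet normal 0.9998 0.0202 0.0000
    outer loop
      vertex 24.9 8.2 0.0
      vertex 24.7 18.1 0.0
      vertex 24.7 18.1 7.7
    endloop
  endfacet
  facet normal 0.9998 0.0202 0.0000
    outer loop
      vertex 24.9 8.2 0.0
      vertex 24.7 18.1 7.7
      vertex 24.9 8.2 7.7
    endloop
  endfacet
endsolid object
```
; perimeter-only toolpath
G21 ; units = mm
G90 ; absolute positioning
G28 ; home
; layer 1
G0 Z1.0
G0 X24.7 Y18.1
G1 X17.6 Y24.9
G1 X7.7 Y24.7
G1 X0.9 Y17.6
G1 X1.1 Y7.7
G1 X8.2 Y0.9
G1 X18.1 Y1.1
G1 X24.9 Y8.2
G1 X24.7 Y18.1
; layer 2
G0 Z1.9
G0 X24.7 Y18.1
G1 X17.6 Y24.9
G1 X7.7 Y24.7
G1 X0.9 Y17.6
G1 X1.1 Y7.7
G1 X8.2 Y0.9
G1 X18.1 Y1.1
G1 X24.9 Y8.2
G1 X24.7 Y18.1
; layer 3
G0 Z2.9
G0 X24.7 Y18.1
G1 X17.6 Y24.9
G1 X7.7 Y24.7
G1 X0.9 Y17.6
G1 X1.1 Y7.7
G1 X8.2 Y0.9
G1 X18.1 Y1.1
G1 X24.9 Y8.2
G1 X24.7 Y18.1
; layer 4
G0 Z3.9
G0 X24.7 Y18.1
G1 X17.6 Y24.9
G1 X7.7 Y24.7
G1 X0.9 Y17.6
G1 X1.1 Y7.7
G1 X8.2 Y0.9
G1 X18.1 Y1.1
G1 X24.9 Y8.2
G1 X24.7 Y18.1
; layer 5
G0 Z4.8
G0 X24.7 Y18.1
G1 X17.6 Y24.9
G1 X7.7 Y24.7
G1 X0.9 Y17.6
G1 X1.1 Y7.7
G1 X8.2 Y0.9
G1 X18.1 Y1.1
G1 X24.9 Y8.2
G1 X24.7 Y18.1
; layer 6
G0 Z5.8
G0 X24.7 Y18.1
G1 X17.6 Y24.9
G1 X7.7 Y24.7
G1 X0.9 Y17.6
G1 X1.1 Y7.7
G1 X8.2 Y0.9
G1 X18.1 Y1.1
G1 X24.9 Y8.2
G1 X24.7 Y18.1
; layer 7
G0 Z6.7
G0 X24.7 Y18.1
G1 X17.6 Y24.9
G1 X7.7 Y24.7
G1 X0.9 Y17.6
G1 X1.1 Y7.7
G1 X8.2 Y0.9
G1 X18.1 Y1.1
G1 X24.9 Y8.2
G1 X24.7 Y18.1
; layer 8
G0 Z7.7
G0 X24.7 Y18.1
G1 X17.6 Y24.9
G1 X7.7 Y24.7
G1 X0.9 Y17.6
G1 X1.1 Y7.7
G1 X8.2 Y0.9
G1 X18.1 Y1.1
G1 X24.9 Y8.2
G1 X24.7 Y18.1
M2 ; end

The solid is a regular 8-sided prism (a cylinder approximated with 8 flat sides), circumscribed radius ≈ 12.9 mm, height ≈ 7.7 mm. Slicing at Δz = 1.0 mm — 8 equal slices spanning the solid's height, so layer i sits at z = i·h/8 — gives 8 non-empty perimeters. Each is a 8-segment closed polygon; G0 lifts to the layer z and rapids to the start vertex, then G1 traces the edges.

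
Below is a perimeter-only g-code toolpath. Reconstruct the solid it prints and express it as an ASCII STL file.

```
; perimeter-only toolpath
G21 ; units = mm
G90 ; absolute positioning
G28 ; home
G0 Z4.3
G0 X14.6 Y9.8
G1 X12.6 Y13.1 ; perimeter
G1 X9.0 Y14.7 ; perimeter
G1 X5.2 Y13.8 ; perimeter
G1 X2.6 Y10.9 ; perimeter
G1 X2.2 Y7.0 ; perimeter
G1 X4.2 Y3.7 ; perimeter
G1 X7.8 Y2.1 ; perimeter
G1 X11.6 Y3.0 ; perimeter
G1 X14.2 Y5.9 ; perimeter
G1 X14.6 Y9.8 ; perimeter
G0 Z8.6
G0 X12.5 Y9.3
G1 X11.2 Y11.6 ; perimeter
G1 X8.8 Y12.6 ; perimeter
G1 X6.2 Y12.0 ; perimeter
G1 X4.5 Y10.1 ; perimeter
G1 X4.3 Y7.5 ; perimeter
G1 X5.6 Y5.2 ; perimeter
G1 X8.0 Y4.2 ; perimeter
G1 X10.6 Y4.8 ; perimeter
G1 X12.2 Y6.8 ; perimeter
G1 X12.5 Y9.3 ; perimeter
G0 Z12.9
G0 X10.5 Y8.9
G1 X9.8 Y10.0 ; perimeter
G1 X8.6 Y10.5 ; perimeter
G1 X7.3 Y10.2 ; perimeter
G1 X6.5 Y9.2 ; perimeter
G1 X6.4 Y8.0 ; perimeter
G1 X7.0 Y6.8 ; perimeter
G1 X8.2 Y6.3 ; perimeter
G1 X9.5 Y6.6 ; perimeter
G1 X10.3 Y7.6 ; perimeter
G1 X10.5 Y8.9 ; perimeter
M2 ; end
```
solid part
  facet normal 0.0000 0.0000 -1.0000
    outer loop
      vertex 9.2 16.8 0.0
      vertex 14.0 14.7 0.0
      vertex 16.6 10.2 0.0
    endloop
  endfacet
  facet normal 0.0000 0.0000 -1.0000
    outer loop
      vertex 4.1 15.6 0.0
      vertex 9.2 16.8 0.0
      vertex 16.6 10.2 0.0
    endloop
  endfacet
  facet normal 0.0000 0.0000 -1.0000
    outer loop
      vertex 0.7 11.7 0.0
      vertex 4.1 15.6 0.0
      vertex 16.6 10.2 0.0
    endloop
  endfacet
  facet normal 0.0000 0.0000 -1.0000
    outer loop
      vertex 0.2 6.6 0.0
      vertex 0.7 11.7 0.0
      vertex 16.6 10.2 0.0
    endloop
  endfacet
  facet normal 0.0000 0.0000 -1.0000
    outer loop
      vertex 2.8 2.1 0.0
      vertex 0.2 6.6 0.0
      vertex 16.6 10.2 0.0
    endloop
  endfacet
  facet normal 0.0000 0.0000 -1.0000
    outer loop
      vertex 7.6 0.0 0.0
      vertex 2.8 2.1 0.0
      vertex 16.6 10.2 0.0
    endloop
  endfacet
  facet normal 0.0000 0.0000 -1.0000
    outer loop
      vertex 12.7 1.2 0.0
      vertex 7.6 0.0 0.0
      vertex 16.6 10.2 0.0
    endloop
  endfacet
  facet normal 0.0000 0.0000 -1.0000
    outer loop
      vertex 16.1 5.1 0.0
      vertex 12.7 1.2 0.0
      vertex 16.6 10.2 0.0
    endloop
  endfacet
  facet normal 0.7851 0.4536 0.4218
    outer loop
      vertex 16.6 10.2 0.0
      vertex 14.0 14.7 0.0
      vertex 8.4 8.4 17.2
    endloop
  endfacet
  facet normal 0.3633 0.8304 0.4224
    outer loop
      vertex 14.0 14.7 0.0
      vertex 9.2 16.8 0.0
      vertex 8.4 8.4 17.2
    endloop
  endfacet
  facet normal -0.2077 0.8827 0.4214
    outer loop
      vertex 9.2 16.8 0.0
      vertex 4.1 15.6 0.0
      vertex 8.4 8.4 17.2
    endloop
  endfacet
  facet normal -0.6839 0.5962 0.4205
    outer loop
      vertex 4.1 15.6 0.0
      vertex 0.7 11.7 0.0
      vertex 8.4 8.4 17.2
    endloop
  endfacet
  facet normal -0.9027 0.0885 0.4211
    outer loop
      vertex 0.7 11.7 0.0
      vertex 0.2 6.6 0.0
      vertex 8.4 8.4 17.2
    endloop
  endfacet
  facet normal -0.7851 -0.4536 0.4218
    outer loop
      vertex 0.2 6.6 0.0
      vertex 2.8 2.1 0.0
      vertex 8.4 8.4 17.2
    endloop
  endfacet
  facet normal -0.3633 -0.8304 0.4224
    outer loop
      vertex 2.8 2.1 0.0
      vertex 7.6 0.0 0.0
      vertex 8.4 8.4 17.2
    endloop
  endfacet
  facet normal 0.2077 -0.8827 0.4214
    outer loop
      vertex 7.6 0.0 0.0
      vertex 12.7 1.2 0.0
      vertex 8.4 8.4 17.2
    endloop
  endfacet
  facet normal 0.6839 -0.5962 0.4205
    outer loop
      vertex 12.7 1.2 0.0
      vertex 16.1 5.1 0.0
      vertex 8.4 8.4 17.2
    endloop
  endfacet
  facet normal 0.9027 -0.0885 0.4211
    outer loop
      vertex 16.1 5.1 0.0
      vertex 16.6 10.2 0.0
      vertex 8.4 8.4 17.2
    endloop
  endfacet
endsolid part

The G0 Z moves step by Δz≈4.3 mm. The G1 loops shrink linearly with z, so the solid tapers from its base footprint up to z≈17.2. Closing with a flat bottom cap and the tapered top and triangulating gives 18 facets — a regular 10-sided pyramid, base circumscribed radius ≈ 8.4 mm, apex at z ≈ 17.2 mm.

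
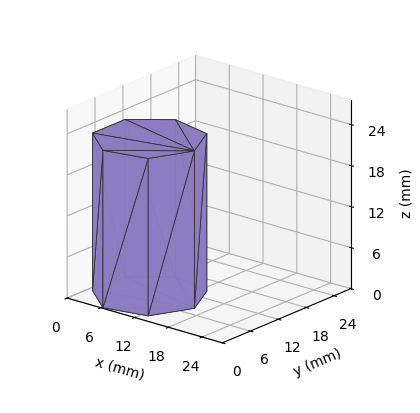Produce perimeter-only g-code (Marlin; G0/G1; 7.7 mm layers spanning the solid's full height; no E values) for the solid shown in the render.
Reading the render: the shape is a regular 7-sided prism (a cylinder approximated with 7 flat sides), circumscribed radius ≈ 8 mm, height ≈ 23 mm (dimensions read to the nearest mm from the axis ticks). For the g-code, the solid's height is divided into equal slices at the stated Δz and each level perimeter traced with G1 moves after a G0 lift.

; perimeter-only toolpath
G21 ; units = mm
G90 ; absolute positioning
G28 ; home
; layer 1
G0 Z7.7
G0 X16.0 Y8.0
G1 X13.0 Y14.3
G1 X6.2 Y15.8
G1 X0.8 Y11.5
G1 X0.8 Y4.5
G1 X6.2 Y0.2
G1 X13.0 Y1.7
G1 X16.0 Y8.0
; layer 2
G0 Z15.3
G0 X16.0 Y8.0
G1 X13.0 Y14.3
G1 X6.2 Y15.8
G1 X0.8 Y11.5
G1 X0.8 Y4.5
G1 X6.2 Y0.2
G1 X13.0 Y1.7
G1 X16.0 Y8.0
; layer 3
G0 Z23.0
G0 X16.0 Y8.0
G1 X13.0 Y14.3
G1 X6.2 Y15.8
G1 X0.8 Y11.5
G1 X0.8 Y4.5
G1 X6.2 Y0.2
G1 X13.0 Y1.7
G1 X16.0 Y8.0
M2 ; end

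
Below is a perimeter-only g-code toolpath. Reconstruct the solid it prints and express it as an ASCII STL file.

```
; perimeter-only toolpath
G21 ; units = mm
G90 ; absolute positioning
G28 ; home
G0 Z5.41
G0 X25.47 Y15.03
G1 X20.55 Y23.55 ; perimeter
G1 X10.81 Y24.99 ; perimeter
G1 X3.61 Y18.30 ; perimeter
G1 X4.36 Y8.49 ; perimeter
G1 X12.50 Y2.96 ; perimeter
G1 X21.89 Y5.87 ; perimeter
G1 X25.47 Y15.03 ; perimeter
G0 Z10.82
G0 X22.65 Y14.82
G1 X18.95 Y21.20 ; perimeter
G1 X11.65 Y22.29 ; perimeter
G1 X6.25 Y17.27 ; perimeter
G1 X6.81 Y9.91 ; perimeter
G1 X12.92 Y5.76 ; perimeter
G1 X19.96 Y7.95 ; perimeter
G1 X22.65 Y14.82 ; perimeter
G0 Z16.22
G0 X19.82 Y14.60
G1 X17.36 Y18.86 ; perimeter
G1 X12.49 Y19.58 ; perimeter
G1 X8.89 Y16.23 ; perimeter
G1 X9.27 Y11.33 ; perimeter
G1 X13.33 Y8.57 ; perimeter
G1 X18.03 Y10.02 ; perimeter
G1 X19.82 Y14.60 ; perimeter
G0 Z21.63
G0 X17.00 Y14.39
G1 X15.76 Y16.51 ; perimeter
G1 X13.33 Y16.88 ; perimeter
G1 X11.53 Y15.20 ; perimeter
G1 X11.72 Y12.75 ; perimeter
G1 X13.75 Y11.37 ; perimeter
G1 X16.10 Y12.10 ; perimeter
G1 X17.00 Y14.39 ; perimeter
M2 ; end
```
solid part
  facet normal 0.0000 0.0000 -1.0000
    outer loop
      vertex 9.97 27.70 0.00
      vertex 22.14 25.89 0.00
      vertex 28.30 15.25 0.00
    endloop
  endfacet
  facet normal 0.0000 0.0000 -1.0000
    outer loop
      vertex 0.97 19.33 0.00
      vertex 9.97 27.70 0.00
      vertex 28.30 15.25 0.00
    endloop
  endfacet
  facet normal 0.0000 0.0000 -1.0000
    outer loop
      vertex 1.91 7.07 0.00
      vertex 0.97 19.33 0.00
      vertex 28.30 15.25 0.00
    endloop
  endfacet
  facet normal 0.0000 0.0000 -1.0000
    outer loop
      vertex 12.08 0.16 0.00
      vertex 1.91 7.07 0.00
      vertex 28.30 15.25 0.00
    endloop
  endfacet
  facet normal 0.0000 0.0000 -1.0000
    outer loop
      vertex 23.82 3.80 0.00
      vertex 12.08 0.16 0.00
      vertex 28.30 15.25 0.00
    endloop
  endfacet
  facet normal 0.7826 0.4531 0.4270
    outer loop
      vertex 28.30 15.25 0.00
      vertex 22.14 25.89 0.00
      vertex 14.17 14.17 27.04
    endloop
  endfacet
  facet normal 0.1330 0.8945 0.4269
    outer loop
      vertex 22.14 25.89 0.00
      vertex 9.97 27.70 0.00
      vertex 14.17 14.17 27.04
    endloop
  endfacet
  facet normal -0.6158 0.6622 0.4270
    outer loop
      vertex 9.97 27.70 0.00
      vertex 0.97 19.33 0.00
      vertex 14.17 14.17 27.04
    endloop
  endfacet
  facet normal -0.9016 -0.0691 0.4270
    outer loop
      vertex 0.97 19.33 0.00
      vertex 1.91 7.07 0.00
      vertex 14.17 14.17 27.04
    endloop
  endfacet
  facet normal -0.5082 -0.7480 0.4268
    outer loop
      vertex 1.91 7.07 0.00
      vertex 12.08 0.16 0.00
      vertex 14.17 14.17 27.04
    endloop
  endfacet
  facet normal 0.2678 -0.8638 0.4268
    outer loop
      vertex 12.08 0.16 0.00
      vertex 23.82 3.80 0.00
      vertex 14.17 14.17 27.04
    endloop
  endfacet
  facet normal 0.8421 -0.3295 0.4269
    outer loop
      vertex 23.82 3.80 0.00
      vertex 28.30 15.25 0.00
      vertex 14.17 14.17 27.04
    endloop
  endfacet
endsolid part

The G0 Z moves step by Δz≈5.41 mm. The G1 loops shrink linearly with z, so the solid tapers from its base footprint up to z≈27. Closing with a flat bottom cap and the tapered top and triangulating gives 12 facets — a regular 7-sided pyramid, base circumscribed radius ≈ 14.2 mm, apex at z ≈ 27 mm.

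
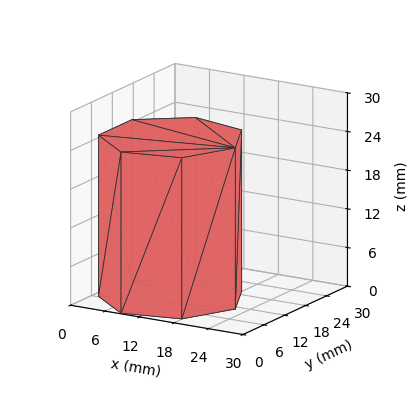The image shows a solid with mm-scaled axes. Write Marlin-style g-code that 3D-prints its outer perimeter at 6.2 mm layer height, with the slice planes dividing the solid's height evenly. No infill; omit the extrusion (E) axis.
Reading the render: the shape is a regular 7-sided prism (a cylinder approximated with 7 flat sides), circumscribed radius ≈ 11 mm, height ≈ 25 mm (dimensions read to the nearest mm from the axis ticks). For the g-code, the solid's height is divided into equal slices at the stated Δz and each level perimeter traced with G1 moves after a G0 lift.

; perimeter-only toolpath
G21 ; units = mm
G90 ; absolute positioning
G28 ; home
; layer 1
G0 Z6.2
G0 X22.0 Y11.0
G1 X17.9 Y19.6
G1 X8.6 Y21.7
G1 X1.1 Y15.8
G1 X1.1 Y6.2
G1 X8.6 Y0.3
G1 X17.9 Y2.4
G1 X22.0 Y11.0
; layer 2
G0 Z12.5
G0 X22.0 Y11.0
G1 X17.9 Y19.6
G1 X8.6 Y21.7
G1 X1.1 Y15.8
G1 X1.1 Y6.2
G1 X8.6 Y0.3
G1 X17.9 Y2.4
G1 X22.0 Y11.0
; layer 3
G0 Z18.8
G0 X22.0 Y11.0
G1 X17.9 Y19.6
G1 X8.6 Y21.7
G1 X1.1 Y15.8
G1 X1.1 Y6.2
G1 X8.6 Y0.3
G1 X17.9 Y2.4
G1 X22.0 Y11.0
; layer 4
G0 Z25.0
G0 X22.0 Y11.0
G1 X17.9 Y19.6
G1 X8.6 Y21.7
G1 X1.1 Y15.8
G1 X1.1 Y6.2
G1 X8.6 Y0.3
G1 X17.9 Y2.4
G1 X22.0 Y11.0
M2 ; end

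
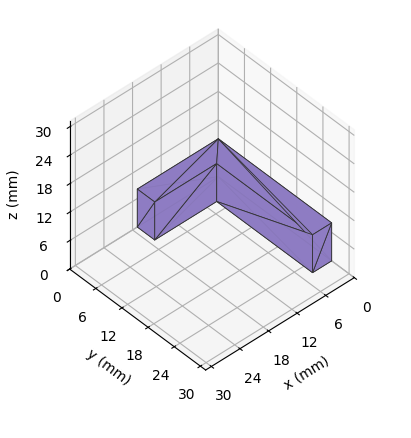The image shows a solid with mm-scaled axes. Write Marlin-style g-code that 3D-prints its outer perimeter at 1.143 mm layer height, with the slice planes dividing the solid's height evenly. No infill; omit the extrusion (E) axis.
Reading the render: the shape is an L-shaped prism: outer 17 × 26 mm, arm thicknesses ≈ 4 mm (horizontal) and 4 mm (vertical), extruded 8 mm in z (dimensions read to the nearest mm from the axis ticks). For the g-code, the solid's height is divided into equal slices at the stated Δz and each level perimeter traced with G1 moves after a G0 lift.

; perimeter-only toolpath
G21 ; units = mm
G90 ; absolute positioning
G28 ; home
; layer 1
G0 Z1.143
G0 X0.000 Y0.000
G1 X17.000 Y0.000
G1 X17.000 Y4.000
G1 X4.000 Y4.000
G1 X4.000 Y26.000
G1 X0.000 Y26.000
G1 X0.000 Y0.000
; layer 2
G0 Z2.286
G0 X0.000 Y0.000
G1 X17.000 Y0.000
G1 X17.000 Y4.000
G1 X4.000 Y4.000
G1 X4.000 Y26.000
G1 X0.000 Y26.000
G1 X0.000 Y0.000
; layer 3
G0 Z3.429
G0 X0.000 Y0.000
G1 X17.000 Y0.000
G1 X17.000 Y4.000
G1 X4.000 Y4.000
G1 X4.000 Y26.000
G1 X0.000 Y26.000
G1 X0.000 Y0.000
; layer 4
G0 Z4.571
G0 X0.000 Y0.000
G1 X17.000 Y0.000
G1 X17.000 Y4.000
G1 X4.000 Y4.000
G1 X4.000 Y26.000
G1 X0.000 Y26.000
G1 X0.000 Y0.000
; layer 5
G0 Z5.714
G0 X0.000 Y0.000
G1 X17.000 Y0.000
G1 X17.000 Y4.000
G1 X4.000 Y4.000
G1 X4.000 Y26.000
G1 X0.000 Y26.000
G1 X0.000 Y0.000
; layer 6
G0 Z6.857
G0 X0.000 Y0.000
G1 X17.000 Y0.000
G1 X17.000 Y4.000
G1 X4.000 Y4.000
G1 X4.000 Y26.000
G1 X0.000 Y26.000
G1 X0.000 Y0.000
; layer 7
G0 Z8.000
G0 X0.000 Y0.000
G1 X17.000 Y0.000
G1 X17.000 Y4.000
G1 X4.000 Y4.000
G1 X4.000 Y26.000
G1 X0.000 Y26.000
G1 X0.000 Y0.000
M2 ; end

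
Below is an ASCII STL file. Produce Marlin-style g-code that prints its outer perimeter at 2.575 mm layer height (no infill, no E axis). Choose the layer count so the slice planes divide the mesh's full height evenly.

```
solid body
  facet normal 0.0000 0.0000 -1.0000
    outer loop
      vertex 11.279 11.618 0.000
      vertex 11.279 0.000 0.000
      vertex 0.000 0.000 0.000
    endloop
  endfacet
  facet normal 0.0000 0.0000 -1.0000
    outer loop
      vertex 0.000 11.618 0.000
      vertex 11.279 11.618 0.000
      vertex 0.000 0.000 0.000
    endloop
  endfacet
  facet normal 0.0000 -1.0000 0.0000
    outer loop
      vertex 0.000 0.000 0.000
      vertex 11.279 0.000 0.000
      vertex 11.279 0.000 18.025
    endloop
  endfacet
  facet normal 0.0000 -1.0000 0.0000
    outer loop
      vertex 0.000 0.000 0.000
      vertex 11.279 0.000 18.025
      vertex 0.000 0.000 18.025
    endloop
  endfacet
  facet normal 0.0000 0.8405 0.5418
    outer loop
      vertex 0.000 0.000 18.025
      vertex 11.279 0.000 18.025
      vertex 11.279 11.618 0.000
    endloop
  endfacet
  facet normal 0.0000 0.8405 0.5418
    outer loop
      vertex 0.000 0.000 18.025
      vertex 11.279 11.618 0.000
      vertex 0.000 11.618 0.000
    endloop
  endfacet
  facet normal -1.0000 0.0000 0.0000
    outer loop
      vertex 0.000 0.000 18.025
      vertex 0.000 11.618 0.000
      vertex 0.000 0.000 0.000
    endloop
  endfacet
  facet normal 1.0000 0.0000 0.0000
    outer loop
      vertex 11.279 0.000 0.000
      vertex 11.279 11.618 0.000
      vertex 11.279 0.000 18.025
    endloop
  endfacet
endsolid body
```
; perimeter-only toolpath
G21 ; units = mm
G90 ; absolute positioning
G28 ; home
; layer 1
G0 Z2.575
G0 X0.000 Y0.000
G1 X11.279 Y0.000
G1 X11.279 Y9.958
G1 X0.000 Y9.958
G1 X0.000 Y0.000
; layer 2
G0 Z5.150
G0 X0.000 Y0.000
G1 X11.279 Y0.000
G1 X11.279 Y8.299
G1 X0.000 Y8.299
G1 X0.000 Y0.000
; layer 3
G0 Z7.725
G0 X0.000 Y0.000
G1 X11.279 Y0.000
G1 X11.279 Y6.639
G1 X0.000 Y6.639
G1 X0.000 Y0.000
; layer 4
G0 Z10.300
G0 X0.000 Y0.000
G1 X11.279 Y0.000
G1 X11.279 Y4.979
G1 X0.000 Y4.979
G1 X0.000 Y0.000
; layer 5
G0 Z12.875
G0 X0.000 Y0.000
G1 X11.279 Y0.000
G1 X11.279 Y3.319
G1 X0.000 Y3.319
G1 X0.000 Y0.000
; layer 6
G0 Z15.450
G0 X0.000 Y0.000
G1 X11.279 Y0.000
G1 X11.279 Y1.660
G1 X0.000 Y1.660
G1 X0.000 Y0.000
M2 ; end

The solid is a wedge (ramp): 11.3 × 11.6 mm base, rising to 18 mm along the y=0 edge and sloping linearly to z=0 at y=11.6. Slicing at Δz = 2.575 mm — 7 equal slices spanning the solid's height, so layer i sits at z = i·h/7 — gives 6 non-empty perimeters. Each is a 4-segment closed polygon; G0 lifts to the layer z and rapids to the start vertex, then G1 traces the edges. The cross-section shrinks linearly with z (the slice at the apex is degenerate and omitted).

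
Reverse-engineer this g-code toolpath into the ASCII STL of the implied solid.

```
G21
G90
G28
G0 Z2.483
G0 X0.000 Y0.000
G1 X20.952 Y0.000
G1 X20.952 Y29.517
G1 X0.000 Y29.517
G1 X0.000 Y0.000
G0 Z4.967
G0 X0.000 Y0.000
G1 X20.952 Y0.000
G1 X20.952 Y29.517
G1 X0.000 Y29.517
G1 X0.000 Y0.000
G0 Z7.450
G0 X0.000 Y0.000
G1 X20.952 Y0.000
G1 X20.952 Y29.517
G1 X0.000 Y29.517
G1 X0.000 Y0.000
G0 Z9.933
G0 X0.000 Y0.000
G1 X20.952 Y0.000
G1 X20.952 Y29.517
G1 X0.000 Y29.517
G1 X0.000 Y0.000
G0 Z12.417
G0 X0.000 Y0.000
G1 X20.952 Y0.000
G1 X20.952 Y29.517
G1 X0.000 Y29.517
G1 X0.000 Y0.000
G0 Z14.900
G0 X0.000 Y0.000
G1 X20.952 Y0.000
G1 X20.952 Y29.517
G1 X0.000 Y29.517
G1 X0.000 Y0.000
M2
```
solid part
  facet normal 0.0000 0.0000 -1.0000
    outer loop
      vertex 20.952 29.517 0.000
      vertex 20.952 0.000 0.000
      vertex 0.000 0.000 0.000
    endloop
  endfacet
  facet normal 0.0000 0.0000 -1.0000
    outer loop
      vertex 0.000 29.517 0.000
      vertex 20.952 29.517 0.000
      vertex 0.000 0.000 0.000
    endloop
  endfacet
  facet normal 0.0000 0.0000 1.0000
    outer loop
      vertex 0.000 0.000 14.900
      vertex 20.952 0.000 14.900
      vertex 20.952 29.517 14.900
    endloop
  endfacet
  facet normal 0.0000 0.0000 1.0000
    outer loop
      vertex 0.000 0.000 14.900
      vertex 20.952 29.517 14.900
      vertex 0.000 29.517 14.900
    endloop
  endfacet
  facet normal 0.0000 -1.0000 0.0000
    outer loop
      vertex 0.000 0.000 0.000
      vertex 20.952 0.000 0.000
      vertex 20.952 0.000 14.900
    endloop
  endfacet
  facet normal 0.0000 -1.0000 0.0000
    outer loop
      vertex 0.000 0.000 0.000
      vertex 20.952 0.000 14.900
      vertex 0.000 0.000 14.900
    endloop
  endfacet
  facet normal 0.0000 1.0000 0.0000
    outer loop
      vertex 20.952 29.517 14.900
      vertex 20.952 29.517 0.000
      vertex 0.000 29.517 0.000
    endloop
  endfacet
  facet normal 0.0000 1.0000 0.0000
    outer loop
      vertex 0.000 29.517 14.900
      vertex 20.952 29.517 14.900
      vertex 0.000 29.517 0.000
    endloop
  endfacet
  facet normal -1.0000 0.0000 0.0000
    outer loop
      vertex 0.000 29.517 14.900
      vertex 0.000 29.517 0.000
      vertex 0.000 0.000 0.000
    endloop
  endfacet
  facet normal -1.0000 0.0000 0.0000
    outer loop
      vertex 0.000 0.000 14.900
      vertex 0.000 29.517 14.900
      vertex 0.000 0.000 0.000
    endloop
  endfacet
  facet normal 1.0000 0.0000 0.0000
    outer loop
      vertex 20.952 0.000 0.000
      vertex 20.952 29.517 0.000
      vertex 20.952 29.517 14.900
    endloop
  endfacet
  facet normal 1.0000 0.0000 0.0000
    outer loop
      vertex 20.952 0.000 0.000
      vertex 20.952 29.517 14.900
      vertex 20.952 0.000 14.900
    endloop
  endfacet
endsolid part

The G0 Z moves step by Δz≈2.483 mm. Every layer's G1 loop is the same polygon, so the solid is a straight extrusion of it from z=0 to z≈14.9. Closing with flat bottom and top caps and triangulating gives 12 facets — a rectangular box, roughly 21 × 29.5 mm footprint and 14.9 mm tall.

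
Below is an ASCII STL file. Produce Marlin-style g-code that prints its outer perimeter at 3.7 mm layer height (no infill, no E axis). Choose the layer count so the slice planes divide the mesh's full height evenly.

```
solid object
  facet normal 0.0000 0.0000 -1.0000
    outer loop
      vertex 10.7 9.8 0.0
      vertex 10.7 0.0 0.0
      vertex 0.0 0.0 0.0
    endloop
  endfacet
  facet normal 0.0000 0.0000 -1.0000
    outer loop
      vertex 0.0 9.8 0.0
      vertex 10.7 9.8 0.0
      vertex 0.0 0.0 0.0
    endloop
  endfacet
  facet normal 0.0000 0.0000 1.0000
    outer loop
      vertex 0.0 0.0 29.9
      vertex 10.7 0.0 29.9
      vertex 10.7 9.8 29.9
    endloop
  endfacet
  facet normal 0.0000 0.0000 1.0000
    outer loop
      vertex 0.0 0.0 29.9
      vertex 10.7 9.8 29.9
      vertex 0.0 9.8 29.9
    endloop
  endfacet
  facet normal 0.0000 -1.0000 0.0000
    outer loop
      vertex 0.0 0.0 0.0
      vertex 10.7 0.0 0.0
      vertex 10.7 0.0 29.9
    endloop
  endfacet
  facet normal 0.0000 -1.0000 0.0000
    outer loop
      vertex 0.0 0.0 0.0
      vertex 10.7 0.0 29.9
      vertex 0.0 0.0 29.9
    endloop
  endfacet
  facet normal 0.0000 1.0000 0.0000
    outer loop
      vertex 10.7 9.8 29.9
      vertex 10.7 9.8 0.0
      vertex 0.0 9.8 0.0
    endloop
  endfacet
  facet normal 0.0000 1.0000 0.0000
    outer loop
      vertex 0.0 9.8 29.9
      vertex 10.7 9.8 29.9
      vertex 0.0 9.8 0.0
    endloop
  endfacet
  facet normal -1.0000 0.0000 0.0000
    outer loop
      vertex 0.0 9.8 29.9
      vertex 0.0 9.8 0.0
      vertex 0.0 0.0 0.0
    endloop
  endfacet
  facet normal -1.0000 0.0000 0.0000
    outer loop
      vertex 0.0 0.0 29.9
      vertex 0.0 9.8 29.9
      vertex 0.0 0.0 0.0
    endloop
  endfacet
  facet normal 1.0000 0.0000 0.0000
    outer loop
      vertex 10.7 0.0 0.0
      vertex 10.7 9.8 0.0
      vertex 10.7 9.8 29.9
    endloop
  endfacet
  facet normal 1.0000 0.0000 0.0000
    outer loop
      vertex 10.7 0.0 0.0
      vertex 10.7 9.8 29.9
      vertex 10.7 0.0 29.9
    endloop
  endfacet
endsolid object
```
; perimeter-only toolpath
G21 ; units = mm
G90 ; absolute positioning
G28 ; home
; layer 1
G0 Z3.7
G0 X0.0 Y0.0
G1 X10.7 Y0.0
G1 X10.7 Y9.8
G1 X0.0 Y9.8
G1 X0.0 Y0.0
; layer 2
G0 Z7.5
G0 X0.0 Y0.0
G1 X10.7 Y0.0
G1 X10.7 Y9.8
G1 X0.0 Y9.8
G1 X0.0 Y0.0
; layer 3
G0 Z11.2
G0 X0.0 Y0.0
G1 X10.7 Y0.0
G1 X10.7 Y9.8
G1 X0.0 Y9.8
G1 X0.0 Y0.0
; layer 4
G0 Z14.9
G0 X0.0 Y0.0
G1 X10.7 Y0.0
G1 X10.7 Y9.8
G1 X0.0 Y9.8
G1 X0.0 Y0.0
; layer 5
G0 Z18.7
G0 X0.0 Y0.0
G1 X10.7 Y0.0
G1 X10.7 Y9.8
G1 X0.0 Y9.8
G1 X0.0 Y0.0
; layer 6
G0 Z22.4
G0 X0.0 Y0.0
G1 X10.7 Y0.0
G1 X10.7 Y9.8
G1 X0.0 Y9.8
G1 X0.0 Y0.0
; layer 7
G0 Z26.2
G0 X0.0 Y0.0
G1 X10.7 Y0.0
G1 X10.7 Y9.8
G1 X0.0 Y9.8
G1 X0.0 Y0.0
; layer 8
G0 Z29.9
G0 X0.0 Y0.0
G1 X10.7 Y0.0
G1 X10.7 Y9.8
G1 X0.0 Y9.8
G1 X0.0 Y0.0
M2 ; end

The solid is a rectangular box, roughly 10.7 × 9.8 mm footprint and 29.9 mm tall. Slicing at Δz = 3.7 mm — 8 equal slices spanning the solid's height, so layer i sits at z = i·h/8 — gives 8 non-empty perimeters. Each is a 4-segment closed polygon; G0 lifts to the layer z and rapids to the start vertex, then G1 traces the edges.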